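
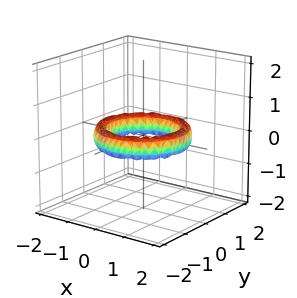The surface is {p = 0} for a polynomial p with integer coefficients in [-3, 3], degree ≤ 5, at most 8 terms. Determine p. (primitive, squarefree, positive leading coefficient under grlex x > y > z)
(a) The degree is 4 — no degree-3 surface has this shape.
(b) Symmetries: rotational symmetry about the z-axis ⇒ p depends on x, y only through x² + y².
(c) From the axis intercepts and sections: the x-axis gridline crossings are at x ∈ {-1, 1}; the surface avoids every integer z-axis point in the box; a circular section at z = 0 has radius exactly 1; the y-axis gridline crossings are at y ∈ {-1, 1}.
(d) Fitting integer coefficients to these (and the overall shape) gives p.

x^4 + 2*x^2*y^2 + y^4 - 3*x^2 - 3*y^2 + 2*z^2 + 2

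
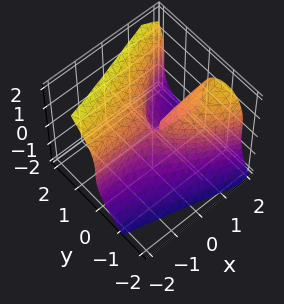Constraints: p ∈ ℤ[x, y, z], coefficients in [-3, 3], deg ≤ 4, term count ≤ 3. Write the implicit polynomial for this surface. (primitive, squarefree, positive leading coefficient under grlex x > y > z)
2*y^3 - z^3 - 3*x*y

1. Degree: no degree-2 surface has this shape, so deg p = 3.
2. Reading off the gridlines: every point of the x-axis in the box is on the surface; one z-axis crossing is at z = 0; it meets the y-axis at y = 0 (among the integer gridlines).
3. Matching integer coefficients to the picture gives p.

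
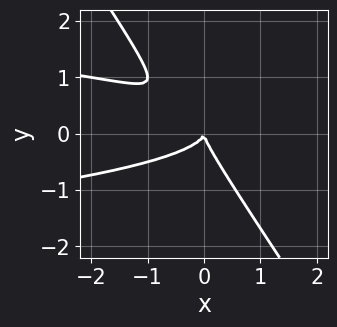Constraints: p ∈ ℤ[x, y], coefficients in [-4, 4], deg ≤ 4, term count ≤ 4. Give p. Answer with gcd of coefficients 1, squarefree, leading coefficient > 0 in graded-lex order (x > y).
1. deg p = 3.
2. Observable constraints: it crosses the x-axis at the gridline x = 0; it crosses the y-axis at the gridline y = 0.
3. The integer polynomial consistent with all of this is the stated p.

3*x*y^2 + 2*y^3 + x^2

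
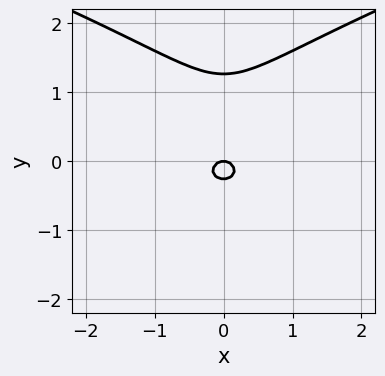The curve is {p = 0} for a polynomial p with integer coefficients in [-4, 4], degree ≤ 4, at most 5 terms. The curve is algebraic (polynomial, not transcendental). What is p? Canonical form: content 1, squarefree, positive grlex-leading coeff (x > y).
3*y^3 - 3*x^2 - 3*y^2 - y

1. Degree: no degree-2 curve has this shape, so deg p = 3.
2. Symmetries: it's symmetric under x → −x, forcing even powers of x.
3. From the visible intercepts: it crosses the y-axis at the gridline y = 0; it crosses the x-axis at the gridline x = 0.
4. Putting this together gives p.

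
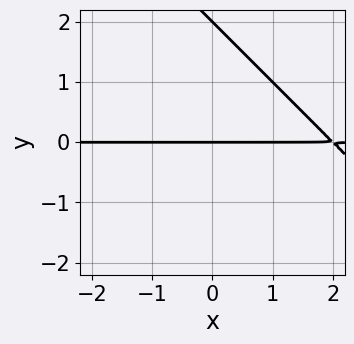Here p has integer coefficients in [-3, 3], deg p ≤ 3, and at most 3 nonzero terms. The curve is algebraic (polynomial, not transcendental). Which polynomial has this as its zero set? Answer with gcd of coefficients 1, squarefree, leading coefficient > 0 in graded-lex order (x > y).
x*y + y^2 - 2*y

First, deg p = 2. A generic line meets the curve in up to 2 points.
Then, against the integer gridlines: every point of the x-axis in the box is on the curve; among the integer gridlines, it crosses the y-axis at y ∈ {0, 2}.
Finally, assembling these constraints gives the stated polynomial.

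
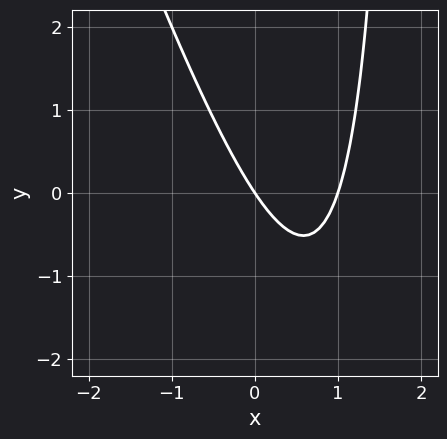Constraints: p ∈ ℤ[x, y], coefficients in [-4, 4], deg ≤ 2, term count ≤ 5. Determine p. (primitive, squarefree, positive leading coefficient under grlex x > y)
3*x^2 + x*y - 3*x - 2*y

The degree is 2 — a generic line meets the curve in up to 2 points.
Against the integer gridlines: the x-axis gridline crossings are at x ∈ {0, 1}; it crosses the y-axis at the gridline y = 0.
Solving for integer coefficients yields p as stated.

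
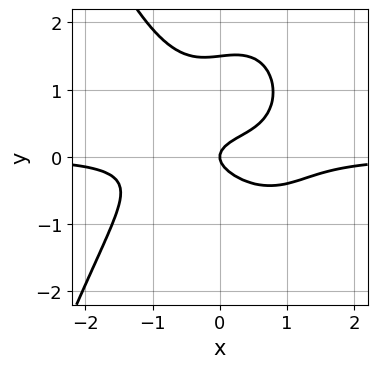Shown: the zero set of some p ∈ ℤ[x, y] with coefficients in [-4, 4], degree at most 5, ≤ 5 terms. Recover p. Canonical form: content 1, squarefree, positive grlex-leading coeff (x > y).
deg p = 4.
Reading off the gridlines: it meets the x-axis at x = 0 (among the integer gridlines); one y-axis crossing is at y = 0.
These observations pin down the coefficients.

2*x^3*y + 2*y^3 - x*y - 3*y^2 + x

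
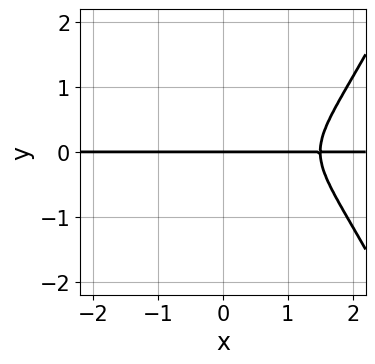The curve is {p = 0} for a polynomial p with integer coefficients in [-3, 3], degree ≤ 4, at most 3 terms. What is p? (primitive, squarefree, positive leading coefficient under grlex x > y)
1. Degree: the shape is more complex than any degree-3 curve, so deg p = 4.
2. Against the integer gridlines: the visible x-axis segment lies entirely on the curve; it crosses the y-axis at the gridline y = 0.
3. The integer polynomial consistent with all of this is the stated p.

2*x^3*y - 3*x^2*y - 3*y^3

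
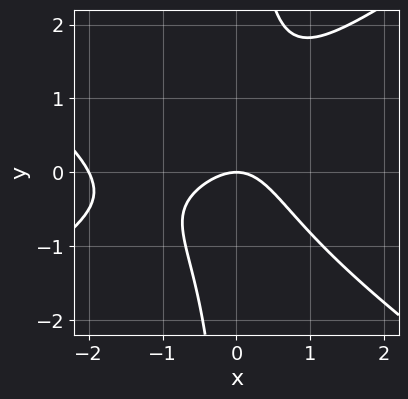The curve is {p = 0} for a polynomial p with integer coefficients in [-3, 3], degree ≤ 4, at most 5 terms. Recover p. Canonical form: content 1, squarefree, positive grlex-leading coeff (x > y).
x^3 - 2*x*y^2 + 2*x^2 + 2*y

1. deg p = 3.
2. Against the integer gridlines: the x-axis gridline crossings are at x ∈ {-2, 0}; it meets the y-axis at y = 0 (among the integer gridlines).
3. Fitting integer coefficients to these (and the overall shape) gives p.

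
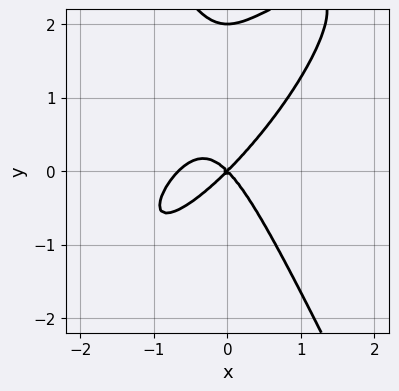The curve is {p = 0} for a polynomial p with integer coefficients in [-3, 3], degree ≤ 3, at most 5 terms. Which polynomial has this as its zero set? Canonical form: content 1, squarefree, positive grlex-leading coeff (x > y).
3*x^3 - 3*x^2*y + y^3 + 2*x^2 - 2*y^2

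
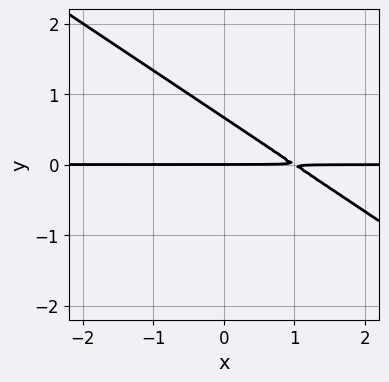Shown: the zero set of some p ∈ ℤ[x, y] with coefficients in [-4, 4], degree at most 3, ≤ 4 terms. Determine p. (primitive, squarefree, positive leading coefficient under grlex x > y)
2*x*y + 3*y^2 - 2*y

1. Degree: a generic line meets the curve in up to 2 points, so deg p = 2.
2. Against the integer gridlines: every point of the x-axis in the box is on the curve; it crosses the y-axis at the gridline y = 0.
3. The integer polynomial consistent with all of this is the stated p.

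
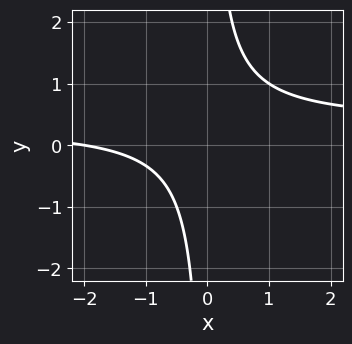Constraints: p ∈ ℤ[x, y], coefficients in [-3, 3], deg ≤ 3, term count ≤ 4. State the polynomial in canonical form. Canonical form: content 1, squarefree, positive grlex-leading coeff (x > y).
3*x*y - x - 2

1. The degree is 2 — no degree-1 curve has this shape.
2. From the visible intercepts: it crosses the x-axis at the gridline x = -2; no y-intercept at any integer in the box.
3. Together with the visible shape, these determine p as stated.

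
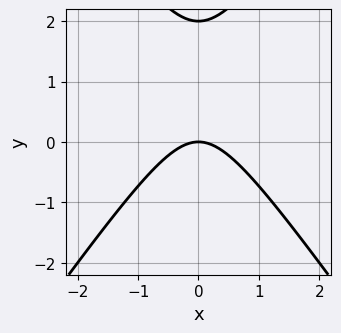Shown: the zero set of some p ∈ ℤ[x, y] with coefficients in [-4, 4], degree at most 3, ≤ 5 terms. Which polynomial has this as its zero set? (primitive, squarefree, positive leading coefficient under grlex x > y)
2*x^2 - y^2 + 2*y

First, degree: the shape is more complex than any degree-1 curve, so deg p = 2.
Then, symmetries: the x ↦ −x reflection is a symmetry, so x appears only in even powers.
Next, from the visible intercepts: the y-axis gridline crossings are at y ∈ {0, 2}; it meets the x-axis at x = 0 (among the integer gridlines).
Finally, assembling these constraints gives the stated polynomial.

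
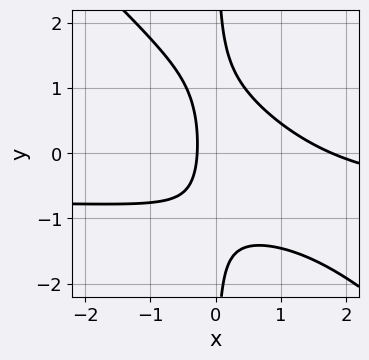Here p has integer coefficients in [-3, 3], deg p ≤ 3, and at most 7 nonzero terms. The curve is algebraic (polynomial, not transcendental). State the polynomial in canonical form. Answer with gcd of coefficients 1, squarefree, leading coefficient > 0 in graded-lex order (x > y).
3*x^2*y + 3*x*y^2 + 2*x^2 - 3*x - 1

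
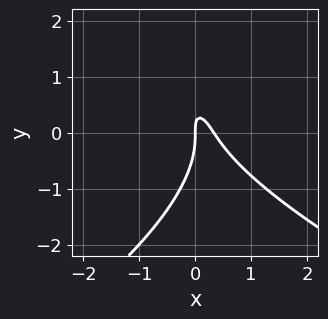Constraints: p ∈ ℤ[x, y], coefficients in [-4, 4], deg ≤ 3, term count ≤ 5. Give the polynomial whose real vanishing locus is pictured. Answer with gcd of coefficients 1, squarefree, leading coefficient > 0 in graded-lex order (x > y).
1. The degree is 3 — no degree-2 curve has this shape.
2. From the axis intercepts and sections: it meets the x-axis at x = 0 (among the integer gridlines); it meets the y-axis at y = 0 (among the integer gridlines).
3. Matching integer coefficients to the picture gives p.

y^3 + 3*x^2 + 2*x*y - x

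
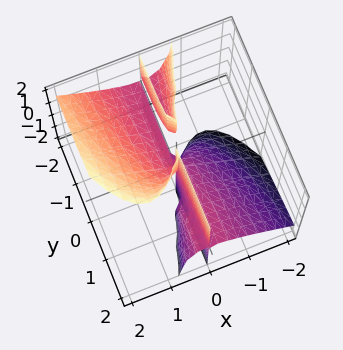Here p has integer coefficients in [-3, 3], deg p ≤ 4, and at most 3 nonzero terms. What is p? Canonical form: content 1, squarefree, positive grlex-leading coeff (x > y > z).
2*x^3 - 2*x^2*z + x*y*z

There are 2 components. They look like related sheets of one shape, so recover p as a whole.
The degree is 3 — the shape is more complex than any degree-2 surface.
Observable constraints: one x-axis crossing is at x = 0; every point of the y-axis in the box is on the surface.
Together with the visible shape, these determine p as stated.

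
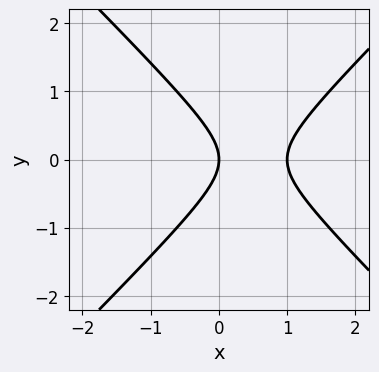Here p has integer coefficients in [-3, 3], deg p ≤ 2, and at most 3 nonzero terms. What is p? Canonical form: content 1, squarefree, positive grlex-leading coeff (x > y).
First, deg p = 2. A generic line meets the curve in up to 2 points.
Then, symmetries: mirror symmetry y ↦ −y ⇒ only even powers of y.
Next, from the axis intercepts and sections: the x-axis gridline crossings are at x ∈ {0, 1}; it meets the y-axis at y = 0 (among the integer gridlines).
Finally, matching integer coefficients to the picture gives p.

x^2 - y^2 - x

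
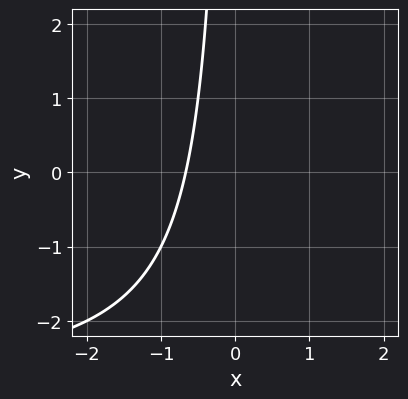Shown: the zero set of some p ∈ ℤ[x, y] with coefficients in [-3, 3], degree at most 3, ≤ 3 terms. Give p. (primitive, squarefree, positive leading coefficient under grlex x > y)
x*y + 3*x + 2

1. Degree: no degree-1 curve has this shape, so deg p = 2.
2. Against the integer gridlines: it misses every integer gridline on the y-axis.
3. Assembling these constraints gives the stated polynomial.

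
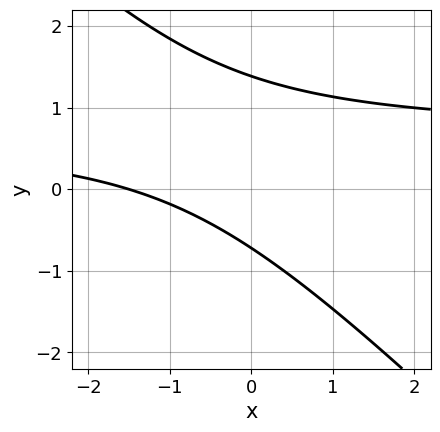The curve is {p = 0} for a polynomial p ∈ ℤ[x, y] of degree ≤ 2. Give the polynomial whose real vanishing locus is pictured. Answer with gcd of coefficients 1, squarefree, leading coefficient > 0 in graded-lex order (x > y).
First, the degree is 2 — a generic line meets the curve in up to 2 points.
Finally, matching integer coefficients to the picture gives p.

3*x*y + 3*y^2 - 2*x - 2*y - 3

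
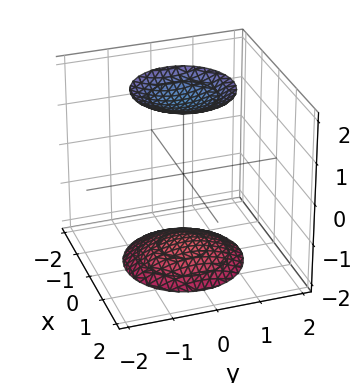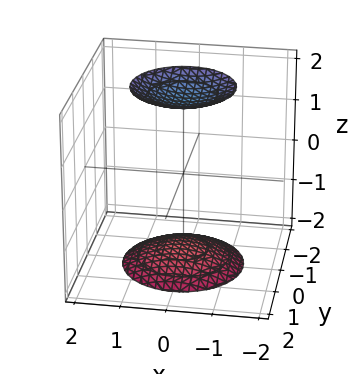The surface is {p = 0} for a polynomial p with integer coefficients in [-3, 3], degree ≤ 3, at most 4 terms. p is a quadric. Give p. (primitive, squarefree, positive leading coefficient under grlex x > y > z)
x^2 + y^2 - z^2 + 3

First, the picture has 2 separate pieces. Treating them together as one polynomial.
Next, deg p = 2. Two separate bowl-shaped sheets opening away from each other; a quadric.
Next, symmetries: it's symmetric under z → −z, forcing even powers of z; every cross-section ⟂ z is a circle, so x, y appear only via x² + y².
Next, reading off the gridlines: it misses every integer gridline on the y-axis; a circular section at z = 2 has radius exactly 1; no x-intercept at any integer in the box.
Finally, solving for integer coefficients yields p as stated.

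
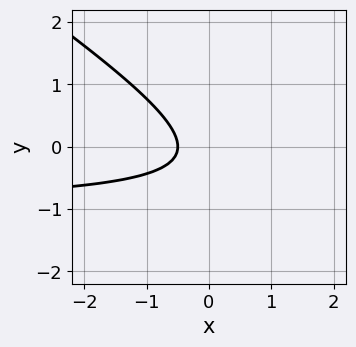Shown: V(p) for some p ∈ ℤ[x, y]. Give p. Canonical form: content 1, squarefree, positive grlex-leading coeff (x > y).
2*x*y + 3*y^2 + 2*x + y + 1

First, deg p = 2.
Then, observable constraints: no y-intercept at any integer in the box.
Finally, together with the visible shape, these determine p as stated.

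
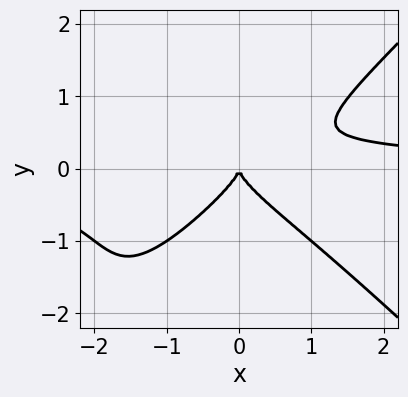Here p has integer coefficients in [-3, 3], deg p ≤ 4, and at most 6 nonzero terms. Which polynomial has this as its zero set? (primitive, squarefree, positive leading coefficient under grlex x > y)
The degree is 4 — no degree-3 curve has this shape.
Against the integer gridlines: one x-axis crossing is at x = 0; it crosses the y-axis at the gridline y = 0.
These observations pin down the coefficients.

x^3*y - x*y^3 + x^2*y - 2*y^3 - x^2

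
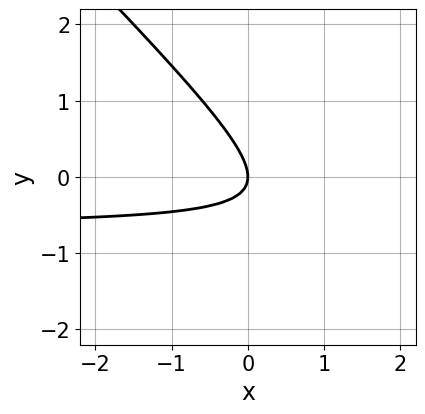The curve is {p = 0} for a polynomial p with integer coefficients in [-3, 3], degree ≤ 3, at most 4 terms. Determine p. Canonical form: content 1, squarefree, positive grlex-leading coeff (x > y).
First, degree: a generic line meets the curve in up to 2 points, so deg p = 2.
Next, from the visible intercepts: it crosses the x-axis at the gridline x = 0; it crosses the y-axis at the gridline y = 0.
Finally, assembling these constraints gives the stated polynomial.

3*x*y + 3*y^2 + 2*x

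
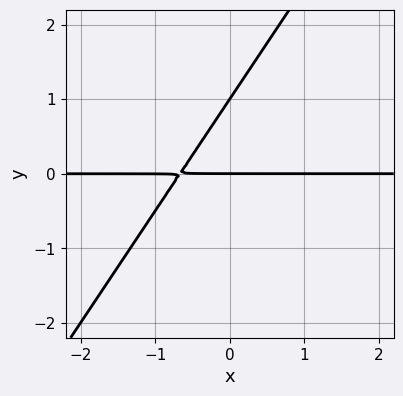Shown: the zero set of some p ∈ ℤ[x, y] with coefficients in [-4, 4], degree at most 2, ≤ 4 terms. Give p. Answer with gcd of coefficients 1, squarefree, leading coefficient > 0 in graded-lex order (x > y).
(a) Degree: a generic line meets the curve in up to 2 points, so deg p = 2.
(b) Checking where it meets the axes: the y-axis gridline crossings are at y ∈ {0, 1}; every point of the x-axis in the box is on the curve.
(c) These observations pin down the coefficients.

3*x*y - 2*y^2 + 2*y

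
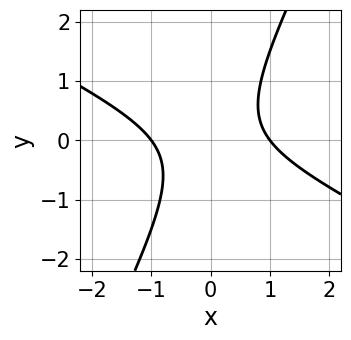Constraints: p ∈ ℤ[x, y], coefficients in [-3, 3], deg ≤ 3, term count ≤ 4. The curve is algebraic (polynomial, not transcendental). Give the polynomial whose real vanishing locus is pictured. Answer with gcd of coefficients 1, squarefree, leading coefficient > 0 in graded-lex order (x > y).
Degree: no degree-1 curve has this shape, so deg p = 2.
Against the integer gridlines: among the integer gridlines, it crosses the x-axis at x ∈ {-1, 1}; no y-intercept at any integer in the box.
The integer polynomial consistent with all of this is the stated p.

2*x^2 + 3*x*y - 2*y^2 - 2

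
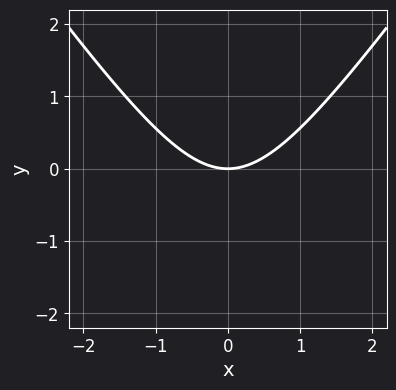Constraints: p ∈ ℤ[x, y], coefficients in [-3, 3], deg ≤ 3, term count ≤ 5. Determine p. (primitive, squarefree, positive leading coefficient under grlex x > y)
(a) Degree: a generic line meets the curve in up to 2 points, so deg p = 2.
(b) Symmetries: the x ↦ −x reflection is a symmetry, so x appears only in even powers.
(c) Checking where it meets the axes: one x-axis crossing is at x = 0; it meets the y-axis at y = 0 (among the integer gridlines).
(d) Matching integer coefficients to the picture gives p.

2*x^2 - y^2 - 3*y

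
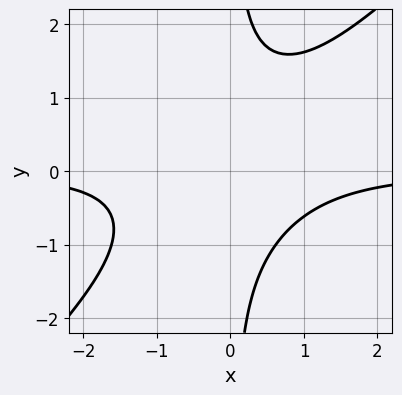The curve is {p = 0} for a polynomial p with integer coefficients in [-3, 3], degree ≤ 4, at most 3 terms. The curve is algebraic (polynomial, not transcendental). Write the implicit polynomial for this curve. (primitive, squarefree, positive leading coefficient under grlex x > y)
deg p = 3. The shape is more complex than any degree-2 curve.
Checking where it meets the axes: no y-intercept at any integer in the box; it misses every integer gridline on the x-axis.
The integer polynomial consistent with all of this is the stated p.

x^2*y - x*y^2 + 1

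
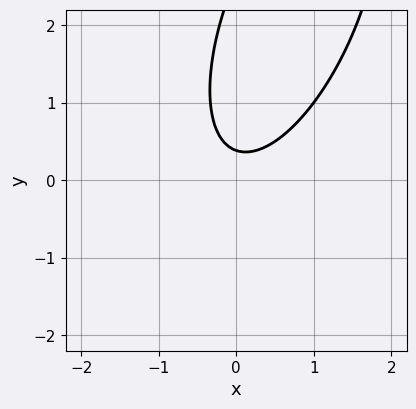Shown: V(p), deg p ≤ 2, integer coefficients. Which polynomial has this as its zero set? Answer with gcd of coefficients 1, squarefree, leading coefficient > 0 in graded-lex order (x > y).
3*x^2 - 2*x*y + y^2 - 3*y + 1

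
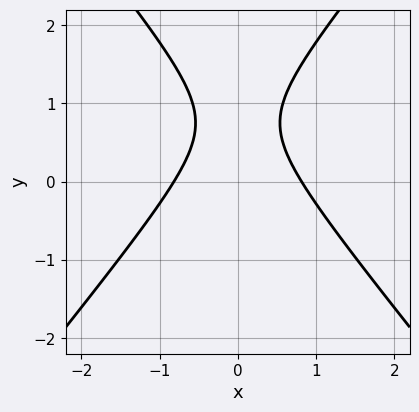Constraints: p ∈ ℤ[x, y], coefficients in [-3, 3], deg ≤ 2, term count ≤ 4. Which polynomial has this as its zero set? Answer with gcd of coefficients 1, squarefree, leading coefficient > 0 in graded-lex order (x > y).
The degree is 2 — the shape is more complex than any degree-1 curve.
Symmetries: mirror symmetry x ↦ −x ⇒ only even powers of x.
From the axis intercepts and sections: the curve avoids every integer y-axis point in the box.
These observations pin down the coefficients.

3*x^2 - 2*y^2 + 3*y - 2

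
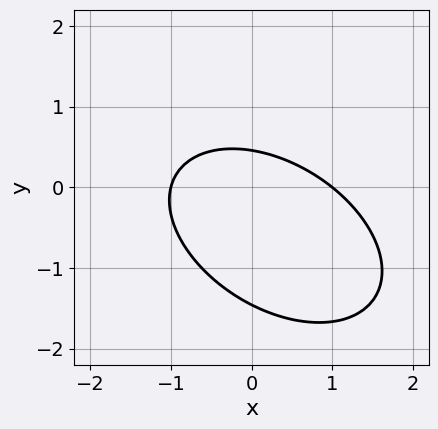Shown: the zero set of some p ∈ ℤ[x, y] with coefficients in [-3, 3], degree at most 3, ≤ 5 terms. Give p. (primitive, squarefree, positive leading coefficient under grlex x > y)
2*x^2 + 2*x*y + 3*y^2 + 3*y - 2

First, the degree is 2 — a generic line meets the curve in up to 2 points.
Next, from the axis intercepts and sections: among the integer gridlines, it crosses the x-axis at x ∈ {-1, 1}.
Finally, assembling these constraints gives the stated polynomial.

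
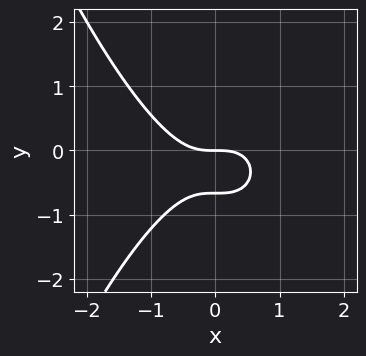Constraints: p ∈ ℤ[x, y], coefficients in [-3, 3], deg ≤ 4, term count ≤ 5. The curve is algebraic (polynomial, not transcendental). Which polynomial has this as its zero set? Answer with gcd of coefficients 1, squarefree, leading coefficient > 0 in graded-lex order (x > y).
2*x^3 + 3*y^2 + 2*y

First, degree: the shape is more complex than any degree-2 curve, so deg p = 3.
Then, reading off the gridlines: it crosses the x-axis at the gridline x = 0; it crosses the y-axis at the gridline y = 0.
Finally, fitting integer coefficients to these (and the overall shape) gives p.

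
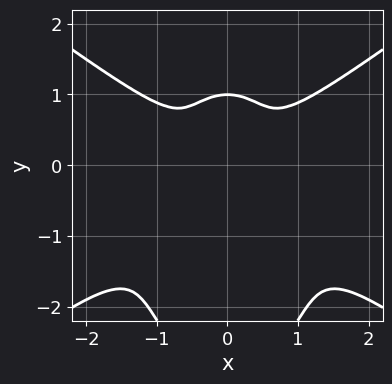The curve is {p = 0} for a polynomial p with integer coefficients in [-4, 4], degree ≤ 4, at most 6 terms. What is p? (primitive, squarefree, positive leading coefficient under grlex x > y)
2*x^4 - 3*x^2*y^2 - y^4 - 2*y^3 + 3*y^2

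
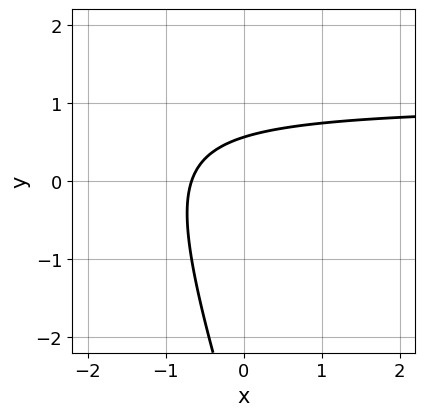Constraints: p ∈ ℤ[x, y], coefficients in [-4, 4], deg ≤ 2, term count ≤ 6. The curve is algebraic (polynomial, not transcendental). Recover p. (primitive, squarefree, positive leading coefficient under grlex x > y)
3*x*y + y^2 - 3*x + 3*y - 2

First, the degree is 2 — a generic line meets the curve in up to 2 points.
Finally, putting this together gives p.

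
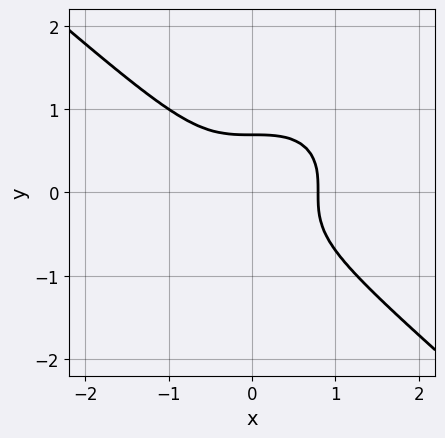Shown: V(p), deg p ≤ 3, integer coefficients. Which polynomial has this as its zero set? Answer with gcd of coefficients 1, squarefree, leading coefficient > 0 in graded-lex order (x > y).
First, degree: the shape is more complex than any degree-2 curve, so deg p = 3.
Finally, the integer polynomial consistent with all of this is the stated p.

2*x^3 + 3*y^3 - 1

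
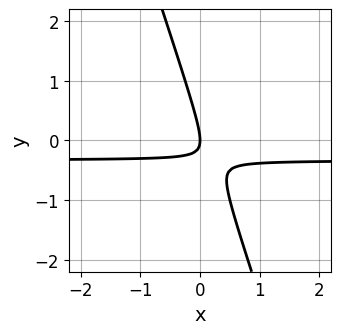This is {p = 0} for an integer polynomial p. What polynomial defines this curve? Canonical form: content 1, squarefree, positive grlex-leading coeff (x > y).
3*x*y + y^2 + x

(a) The degree is 2 — a generic line meets the curve in up to 2 points.
(b) From the visible intercepts: it crosses the x-axis at the gridline x = 0; it crosses the y-axis at the gridline y = 0.
(c) Assembling these constraints gives the stated polynomial.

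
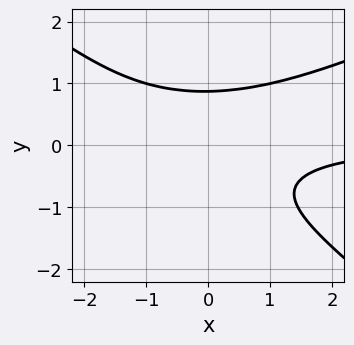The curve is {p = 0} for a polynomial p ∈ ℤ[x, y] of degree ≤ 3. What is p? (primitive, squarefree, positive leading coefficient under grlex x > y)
x^2*y - x*y^2 - 3*y^3 + x*y + 2

deg p = 3.
Reading off the gridlines: it misses every integer gridline on the x-axis.
Fitting integer coefficients to these (and the overall shape) gives p.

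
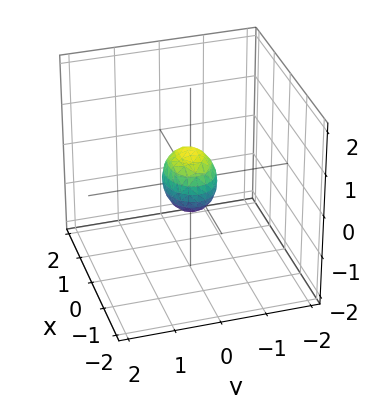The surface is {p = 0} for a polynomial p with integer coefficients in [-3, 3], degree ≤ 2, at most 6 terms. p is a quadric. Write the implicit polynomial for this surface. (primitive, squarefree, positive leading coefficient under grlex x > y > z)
(a) Degree: a closed, bounded, convex surface; a quadric, so deg p = 2.
(b) Symmetries: it's symmetric under z → −z, forcing even powers of z; it's symmetric under y → −y, forcing even powers of y; the x ↦ −x reflection is a symmetry, so x appears only in even powers.
(c) Together with the visible shape, these determine p as stated.

2*x^2 + 3*y^2 + 2*z^2 - 1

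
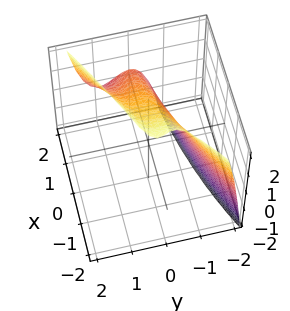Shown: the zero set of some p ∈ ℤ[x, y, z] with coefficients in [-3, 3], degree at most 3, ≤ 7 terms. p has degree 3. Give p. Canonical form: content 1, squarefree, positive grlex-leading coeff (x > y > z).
2*x*y^2 - 3*y^3 + x + 2*z - 3

(a) Degree: no degree-2 surface has this shape, so deg p = 3.
(b) Checking where it meets the axes: one y-axis crossing is at y = -1; the surface avoids every integer x-axis point in the box.
(c) These observations pin down the coefficients.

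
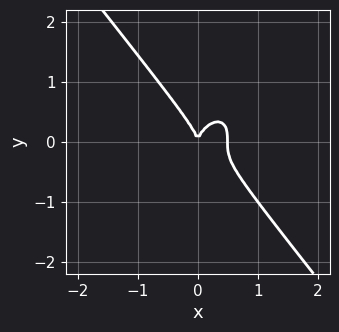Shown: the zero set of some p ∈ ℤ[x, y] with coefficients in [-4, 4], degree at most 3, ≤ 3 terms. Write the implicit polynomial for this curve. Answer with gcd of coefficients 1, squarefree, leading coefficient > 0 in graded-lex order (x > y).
(a) deg p = 3.
(b) Reading off the gridlines: it meets the x-axis at x = 0 (among the integer gridlines); one y-axis crossing is at y = 0.
(c) These observations pin down the coefficients.

2*x^3 + y^3 - x^2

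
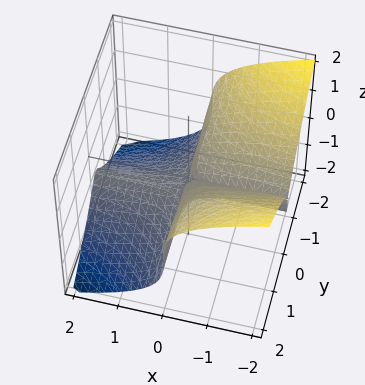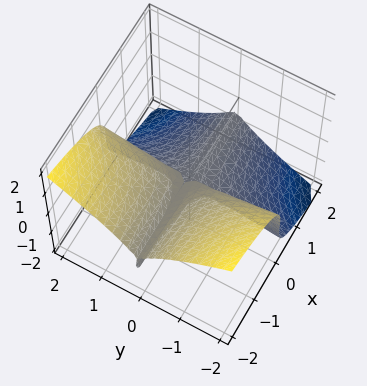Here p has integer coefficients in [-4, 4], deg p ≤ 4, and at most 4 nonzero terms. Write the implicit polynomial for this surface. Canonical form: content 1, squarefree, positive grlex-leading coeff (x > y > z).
1. deg p = 3.
2. Observable constraints: the visible y-axis segment lies entirely on the surface; every point of the x-axis in the box is on the surface.
3. Putting this together gives p.

2*x*y^2 + 2*z^3 + z^2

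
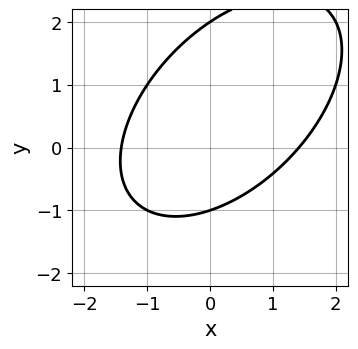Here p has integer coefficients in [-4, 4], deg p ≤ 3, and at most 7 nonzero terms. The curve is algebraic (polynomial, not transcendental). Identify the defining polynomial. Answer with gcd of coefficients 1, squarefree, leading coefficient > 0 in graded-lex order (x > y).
1. The degree is 2 — no degree-1 curve has this shape.
2. Observable constraints: among the integer gridlines, it crosses the y-axis at y ∈ {-1, 2}.
3. Assembling these constraints gives the stated polynomial.

x^2 - x*y + y^2 - y - 2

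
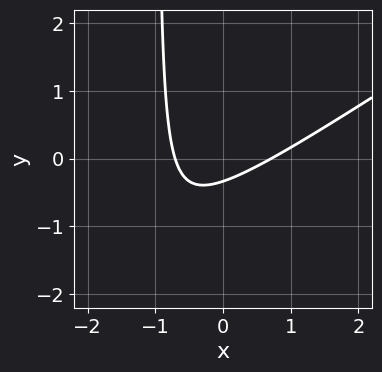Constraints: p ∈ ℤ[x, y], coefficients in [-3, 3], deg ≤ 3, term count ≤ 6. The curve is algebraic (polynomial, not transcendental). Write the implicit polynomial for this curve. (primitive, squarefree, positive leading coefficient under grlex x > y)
2*x^2 - 3*x*y - 3*y - 1

1. The degree is 2 — a generic line meets the curve in up to 2 points.
2. Putting this together gives p.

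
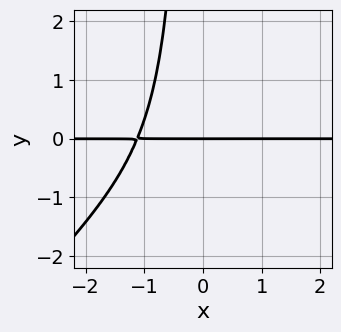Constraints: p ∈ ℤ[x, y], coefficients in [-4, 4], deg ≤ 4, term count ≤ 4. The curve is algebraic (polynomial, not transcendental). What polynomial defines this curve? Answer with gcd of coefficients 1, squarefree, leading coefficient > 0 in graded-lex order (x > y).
1. The degree is 4 — no degree-3 curve has this shape.
2. Checking where it meets the axes: it meets the y-axis at y = 0 (among the integer gridlines); every point of the x-axis in the box is on the curve.
3. The integer polynomial consistent with all of this is the stated p.

3*x^3*y - 3*x^2*y^2 + x^2*y + 3*y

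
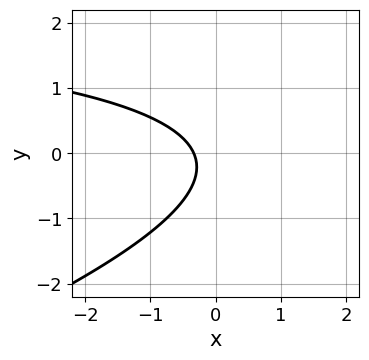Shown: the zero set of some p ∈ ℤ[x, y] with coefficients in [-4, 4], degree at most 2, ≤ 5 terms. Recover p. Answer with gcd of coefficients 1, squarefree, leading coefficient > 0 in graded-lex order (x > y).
x*y - 3*y^2 - 3*x - y - 1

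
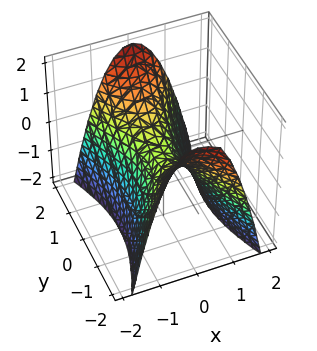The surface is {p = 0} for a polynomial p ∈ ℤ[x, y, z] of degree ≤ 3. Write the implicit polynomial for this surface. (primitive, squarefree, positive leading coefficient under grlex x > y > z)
First, the degree is 2 — a saddle surface; a quadric.
Then, symmetries: it's symmetric under x → −x, forcing even powers of x; it's symmetric under y → −y, forcing even powers of y.
Then, against the integer gridlines: one z-axis crossing is at z = 0; one x-axis crossing is at x = 0; it meets the y-axis at y = 0 (among the integer gridlines).
Finally, these observations pin down the coefficients.

3*x^2 - y^2 + 2*z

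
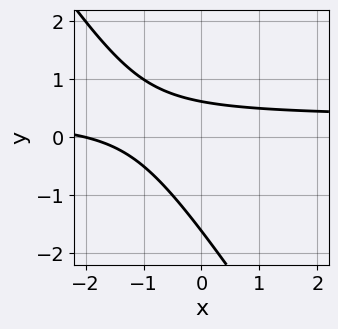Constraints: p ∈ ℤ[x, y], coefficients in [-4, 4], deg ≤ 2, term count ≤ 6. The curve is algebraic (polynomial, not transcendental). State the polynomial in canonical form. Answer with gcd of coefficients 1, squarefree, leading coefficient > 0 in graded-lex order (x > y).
3*x*y + 2*y^2 - x + 2*y - 2

1. deg p = 2. A generic line meets the curve in up to 2 points.
2. Reading off the gridlines: it meets the x-axis at x = -2 (among the integer gridlines).
3. Fitting integer coefficients to these (and the overall shape) gives p.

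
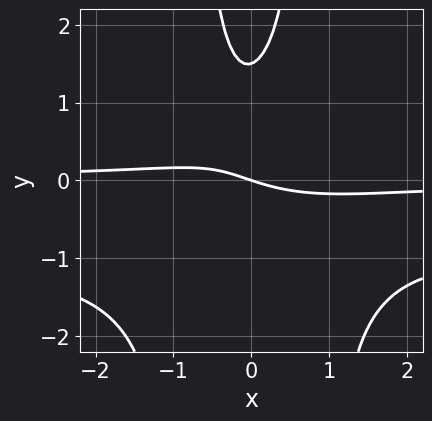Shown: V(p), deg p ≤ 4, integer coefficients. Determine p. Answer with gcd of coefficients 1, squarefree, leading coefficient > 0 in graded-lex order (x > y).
3*x^2*y^2 + 3*x^2*y - 2*y^2 + x + 3*y

Degree: the shape is more complex than any degree-3 curve, so deg p = 4.
From the axis intercepts and sections: one y-axis crossing is at y = 0; one x-axis crossing is at x = 0.
Fitting integer coefficients to these (and the overall shape) gives p.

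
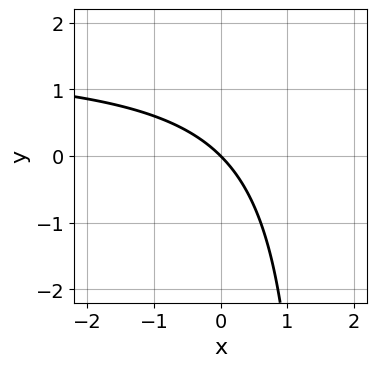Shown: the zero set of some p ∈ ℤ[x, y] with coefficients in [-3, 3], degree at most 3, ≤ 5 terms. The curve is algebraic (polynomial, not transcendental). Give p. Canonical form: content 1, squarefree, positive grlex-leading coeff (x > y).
1. The degree is 2 — no degree-1 curve has this shape.
2. Reading off the gridlines: it crosses the y-axis at the gridline y = 0; it crosses the x-axis at the gridline x = 0.
3. Matching integer coefficients to the picture gives p.

2*x*y - 3*x - 3*y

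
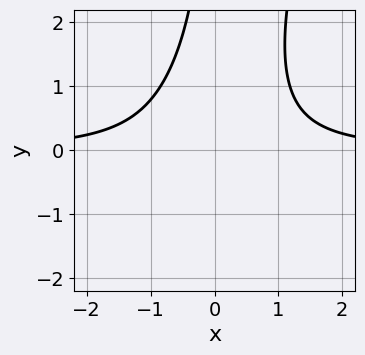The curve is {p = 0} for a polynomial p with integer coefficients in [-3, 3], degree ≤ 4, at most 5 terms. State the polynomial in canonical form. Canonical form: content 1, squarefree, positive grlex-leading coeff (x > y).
First, degree: the shape is more complex than any degree-2 curve, so deg p = 3.
Next, against the integer gridlines: no x-intercept at any integer in the box; the curve avoids every integer y-axis point in the box.
Finally, together with the visible shape, these determine p as stated.

3*x^2*y - x*y^2 - 3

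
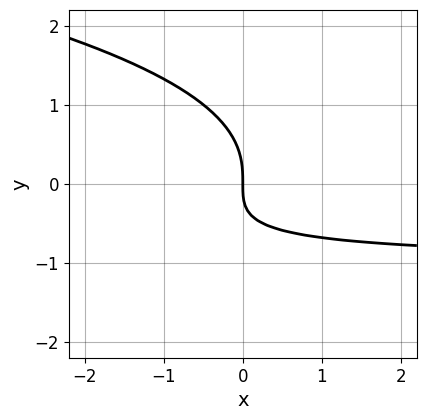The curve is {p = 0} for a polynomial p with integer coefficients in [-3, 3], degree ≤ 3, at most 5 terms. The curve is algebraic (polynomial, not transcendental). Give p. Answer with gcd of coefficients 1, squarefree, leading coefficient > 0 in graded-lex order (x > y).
First, degree: no degree-2 curve has this shape, so deg p = 3.
Then, observable constraints: it meets the x-axis at x = 0 (among the integer gridlines); it meets the y-axis at y = 0 (among the integer gridlines).
Finally, assembling these constraints gives the stated polynomial.

y^3 + x*y + x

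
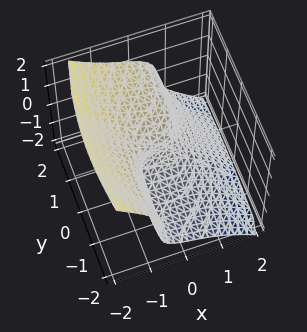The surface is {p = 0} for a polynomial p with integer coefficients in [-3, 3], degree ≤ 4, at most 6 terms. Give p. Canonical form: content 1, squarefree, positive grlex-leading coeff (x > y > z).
3*x^3 + x*y^2 + 3*z^3 + x*z - 2*y

1. Degree: no degree-2 surface has this shape, so deg p = 3.
2. Reading off the gridlines: it meets the y-axis at y = 0 (among the integer gridlines); it crosses the x-axis at the gridline x = 0; one z-axis crossing is at z = 0.
3. Assembling these constraints gives the stated polynomial.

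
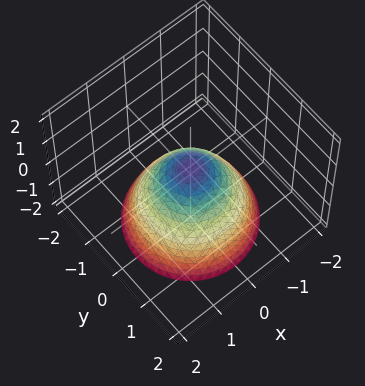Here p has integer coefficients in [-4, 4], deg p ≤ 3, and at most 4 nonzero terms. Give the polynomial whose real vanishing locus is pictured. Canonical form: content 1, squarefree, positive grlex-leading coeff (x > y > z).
3*x^2 + 3*y^2 + 3*z - 1

First, degree: the shape is more complex than any degree-1 surface, so deg p = 2.
Next, symmetries: the surface is invariant under rotation about z: p = q(x² + y², z).
Next, checking where it meets the axes: a circular section at z = 0 has radius between 0 and 1.
Finally, together with the visible shape, these determine p as stated.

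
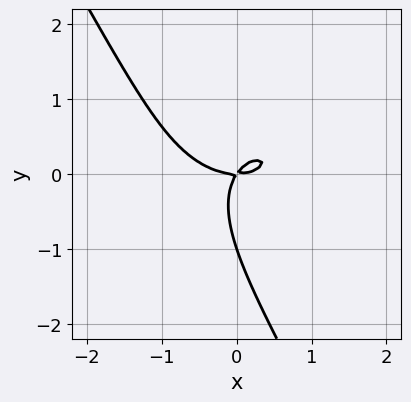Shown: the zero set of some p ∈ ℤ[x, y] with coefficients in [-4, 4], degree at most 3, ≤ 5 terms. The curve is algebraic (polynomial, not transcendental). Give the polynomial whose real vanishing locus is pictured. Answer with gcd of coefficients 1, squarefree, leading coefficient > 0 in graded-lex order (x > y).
1. Degree: no degree-2 curve has this shape, so deg p = 3.
2. From the visible intercepts: the y-axis gridline crossings are at y ∈ {-1, 0}; it crosses the x-axis at the gridline x = 0.
3. The integer polynomial consistent with all of this is the stated p.

2*x^3 + 3*x*y^2 + 2*y^3 - 3*x*y + 2*y^2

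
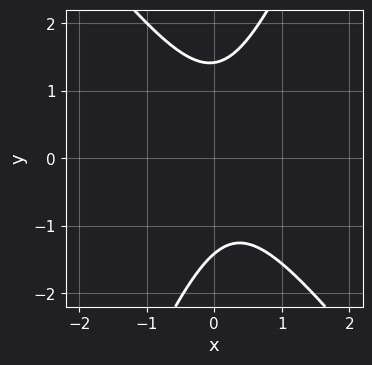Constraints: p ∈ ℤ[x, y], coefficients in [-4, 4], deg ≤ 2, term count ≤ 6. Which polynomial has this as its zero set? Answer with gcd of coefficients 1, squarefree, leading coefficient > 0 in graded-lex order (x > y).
3*x^2 + x*y - y^2 - x + 2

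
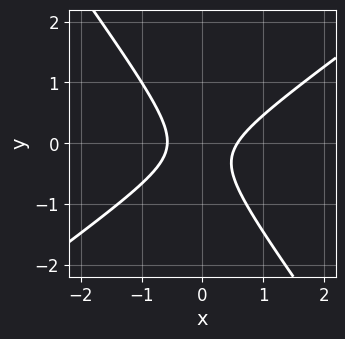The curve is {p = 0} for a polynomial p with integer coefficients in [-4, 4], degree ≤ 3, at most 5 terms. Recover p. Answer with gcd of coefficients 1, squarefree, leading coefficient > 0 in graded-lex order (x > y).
3*x^2 - 2*x*y - 3*y^2 - y - 1

First, deg p = 2. The shape is more complex than any degree-1 curve.
Next, observable constraints: the curve avoids every integer y-axis point in the box.
Finally, matching integer coefficients to the picture gives p.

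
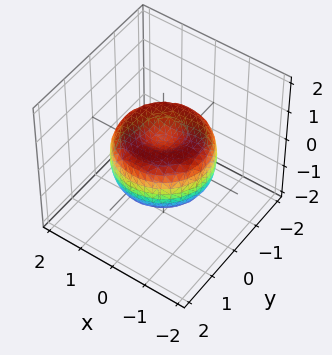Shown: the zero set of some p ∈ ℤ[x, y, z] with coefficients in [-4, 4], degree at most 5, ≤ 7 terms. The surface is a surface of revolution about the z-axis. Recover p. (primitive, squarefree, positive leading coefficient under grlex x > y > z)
2*x^4 + 4*x^2*y^2 + 2*y^4 - 3*x^2 - 3*y^2 + 3*z^2 - 1

First, the degree is 4 — no degree-3 surface has this shape.
Next, by symmetry, the z-axis is an axis of rotation, so x and y enter only as x² + y².
Then, against the integer gridlines: a circular section at z = 0 has radius between 1 and 2.
Finally, solving for integer coefficients yields p as stated.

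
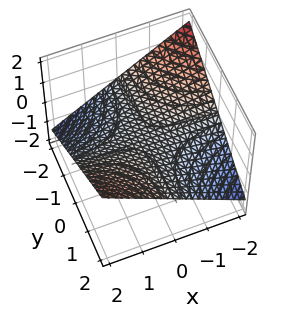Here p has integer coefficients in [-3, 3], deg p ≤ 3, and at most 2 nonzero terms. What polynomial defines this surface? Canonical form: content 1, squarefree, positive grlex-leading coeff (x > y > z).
x*y - 3*z

(a) The degree is 2 — a saddle surface; a quadric.
(b) Checking where it meets the axes: it meets the z-axis at z = 0 (among the integer gridlines); every point of the y-axis in the box is on the surface.
(c) These observations pin down the coefficients.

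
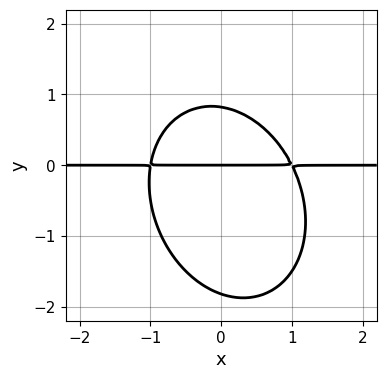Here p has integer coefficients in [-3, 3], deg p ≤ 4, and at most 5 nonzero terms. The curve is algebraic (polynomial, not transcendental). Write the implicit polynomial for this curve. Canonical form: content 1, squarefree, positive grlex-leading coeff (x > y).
3*x^2*y + x*y^2 + 2*y^3 + 2*y^2 - 3*y

First, the degree is 3 — a generic line meets the curve in up to 3 points.
Then, from the visible intercepts: it crosses the y-axis at the gridline y = 0; every point of the x-axis in the box is on the curve.
Finally, these observations pin down the coefficients.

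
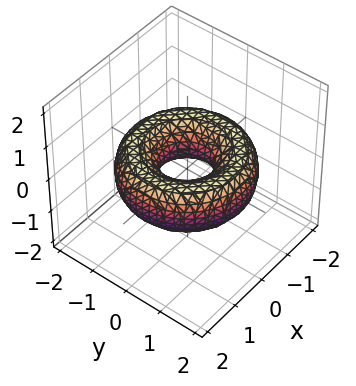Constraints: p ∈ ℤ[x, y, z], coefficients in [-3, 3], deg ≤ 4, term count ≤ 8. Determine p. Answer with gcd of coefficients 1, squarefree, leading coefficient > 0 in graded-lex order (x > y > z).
x^4 + 2*x^2*y^2 + y^4 - 3*x^2 - 3*y^2 + 3*z^2 + 1

1. deg p = 4.
2. Symmetries: the z-axis is an axis of rotation, so x and y enter only as x² + y².
3. Checking where it meets the axes: no z-intercept at any integer in the box; a circular section at z = 0 has radius between 0 and 1.
4. These observations pin down the coefficients.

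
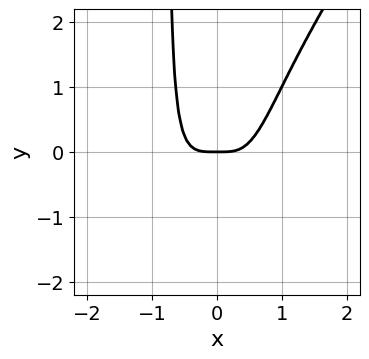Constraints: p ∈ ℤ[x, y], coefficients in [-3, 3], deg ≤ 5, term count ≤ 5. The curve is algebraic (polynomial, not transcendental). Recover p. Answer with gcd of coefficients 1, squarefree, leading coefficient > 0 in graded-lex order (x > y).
3*x^4 - 2*x^3*y - y

1. Degree: a generic line meets the curve in up to 4 points, so deg p = 4.
2. Against the integer gridlines: it crosses the y-axis at the gridline y = 0; it crosses the x-axis at the gridline x = 0.
3. Solving for integer coefficients yields p as stated.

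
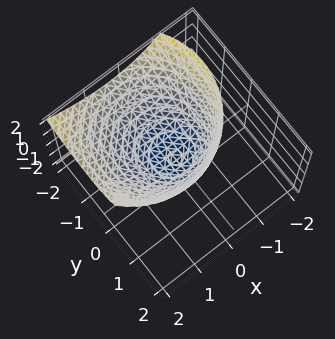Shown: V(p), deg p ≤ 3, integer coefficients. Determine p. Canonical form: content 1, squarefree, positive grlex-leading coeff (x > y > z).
2*x^2 - x*z + 2*y^2 + 2*y*z - 3*z

1. Degree: the shape is more complex than any degree-1 surface, so deg p = 2.
2. From the visible intercepts: it meets the y-axis at y = 0 (among the integer gridlines); one x-axis crossing is at x = 0.
3. Assembling these constraints gives the stated polynomial.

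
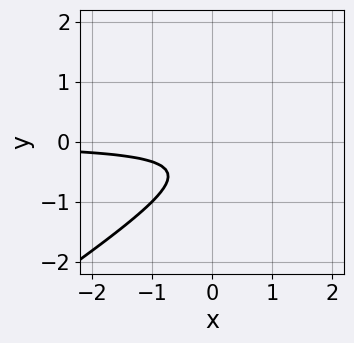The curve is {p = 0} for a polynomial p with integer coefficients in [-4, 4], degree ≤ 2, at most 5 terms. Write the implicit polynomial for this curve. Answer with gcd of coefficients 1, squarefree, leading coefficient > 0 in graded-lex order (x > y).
The degree is 2 — the shape is more complex than any degree-1 curve.
From the visible intercepts: it misses every integer gridline on the x-axis; no y-intercept at any integer in the box.
Fitting integer coefficients to these (and the overall shape) gives p.

2*x*y - 3*y^2 - 2*y - 1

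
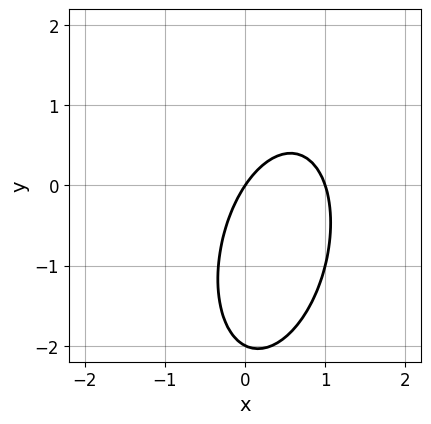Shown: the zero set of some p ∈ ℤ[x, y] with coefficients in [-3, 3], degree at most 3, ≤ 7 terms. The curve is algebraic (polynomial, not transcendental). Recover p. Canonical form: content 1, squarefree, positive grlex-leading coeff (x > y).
3*x^2 - x*y + y^2 - 3*x + 2*y

1. deg p = 2. The shape is more complex than any degree-1 curve.
2. From the axis intercepts and sections: the y-axis gridline crossings are at y ∈ {-2, 0}; the x-axis gridline crossings are at x ∈ {0, 1}.
3. Assembling these constraints gives the stated polynomial.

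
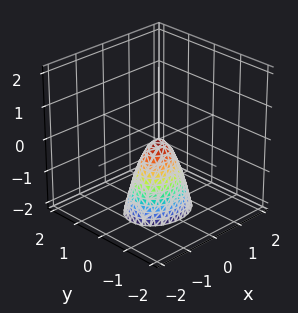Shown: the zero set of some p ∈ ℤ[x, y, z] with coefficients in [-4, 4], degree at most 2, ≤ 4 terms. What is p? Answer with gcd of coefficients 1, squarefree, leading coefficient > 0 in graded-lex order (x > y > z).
2*x^2 + 3*y^2 + z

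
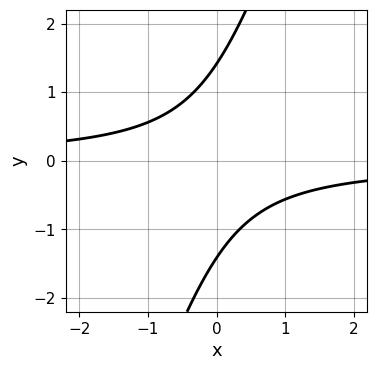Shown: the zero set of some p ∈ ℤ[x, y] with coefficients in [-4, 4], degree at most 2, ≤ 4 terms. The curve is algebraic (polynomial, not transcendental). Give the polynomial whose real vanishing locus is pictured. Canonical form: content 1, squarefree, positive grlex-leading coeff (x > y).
3*x*y - y^2 + 2

First, deg p = 2. No degree-1 curve has this shape.
Next, observable constraints: the curve avoids every integer x-axis point in the box.
Finally, fitting integer coefficients to these (and the overall shape) gives p.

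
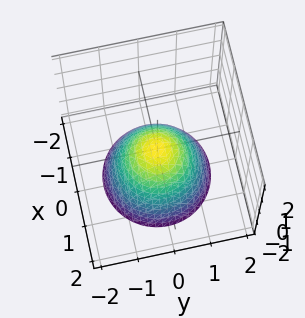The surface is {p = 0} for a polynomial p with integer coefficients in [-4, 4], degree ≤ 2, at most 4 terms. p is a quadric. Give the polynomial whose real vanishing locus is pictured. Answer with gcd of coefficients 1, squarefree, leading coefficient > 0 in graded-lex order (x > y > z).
deg p = 2. A paraboloid; a quadric.
By symmetry, the surface is invariant under rotation about z: p = q(x² + y², z).
Checking where it meets the axes: it meets the z-axis at z = 0 (among the integer gridlines); a circular section at z = -1 has radius exactly 1; it meets the y-axis at y = 0 (among the integer gridlines).
Solving for integer coefficients yields p as stated.

x^2 + y^2 + z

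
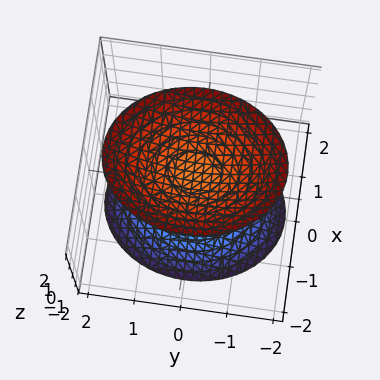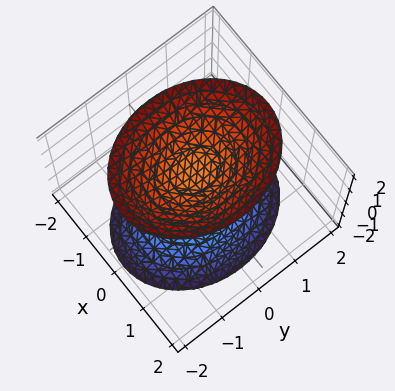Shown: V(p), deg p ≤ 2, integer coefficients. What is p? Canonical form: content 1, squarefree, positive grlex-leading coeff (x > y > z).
I count 2 distinct pieces.
deg p = 2.
Symmetries: mirror symmetry y ↦ −y ⇒ only even powers of y; the x ↦ −x reflection is a symmetry, so x appears only in even powers; it's symmetric under z → −z, forcing even powers of z.
Reading off the gridlines: the surface avoids every integer x-axis point in the box; among the integer gridlines, it crosses the z-axis at z ∈ {-1, 1}; the surface avoids every integer y-axis point in the box.
Assembling these constraints gives the stated polynomial.

3*x^2 + 2*y^2 - 2*z^2 + 2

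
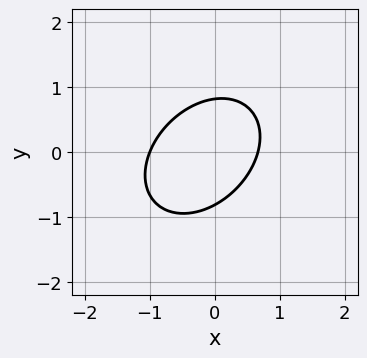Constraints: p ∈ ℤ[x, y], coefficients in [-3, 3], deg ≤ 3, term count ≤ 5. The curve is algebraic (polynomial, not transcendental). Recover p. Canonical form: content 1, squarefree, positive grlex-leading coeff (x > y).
3*x^2 - 2*x*y + 3*y^2 + x - 2

The degree is 2 — no degree-1 curve has this shape.
Checking where it meets the axes: it crosses the x-axis at the gridline x = -1.
Putting this together gives p.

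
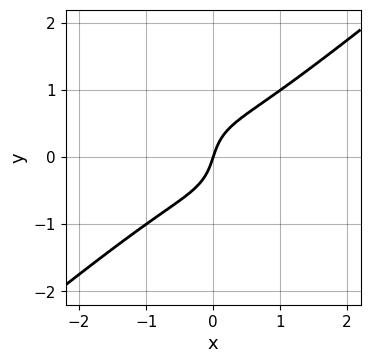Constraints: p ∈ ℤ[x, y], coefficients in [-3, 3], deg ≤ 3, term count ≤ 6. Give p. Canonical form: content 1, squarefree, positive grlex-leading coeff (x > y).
The degree is 3 — the shape is more complex than any degree-2 curve.
Checking where it meets the axes: it meets the x-axis at x = 0 (among the integer gridlines); it meets the y-axis at y = 0 (among the integer gridlines).
Matching integer coefficients to the picture gives p.

3*x^3 - 2*x*y^2 - 3*y^3 + 3*x - y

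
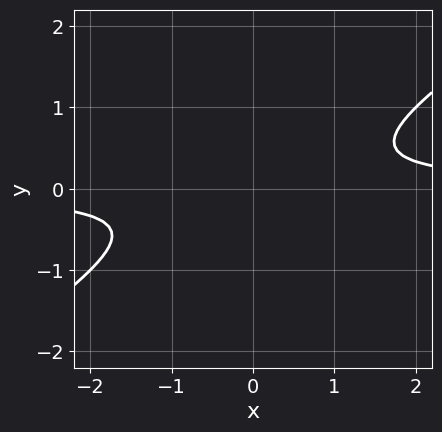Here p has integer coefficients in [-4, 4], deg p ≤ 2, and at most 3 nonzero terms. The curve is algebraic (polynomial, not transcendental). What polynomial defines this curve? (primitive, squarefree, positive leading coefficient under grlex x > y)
deg p = 2. The shape is more complex than any degree-1 curve.
Checking where it meets the axes: it misses every integer gridline on the y-axis; it misses every integer gridline on the x-axis.
The integer polynomial consistent with all of this is the stated p.

2*x*y - 3*y^2 - 1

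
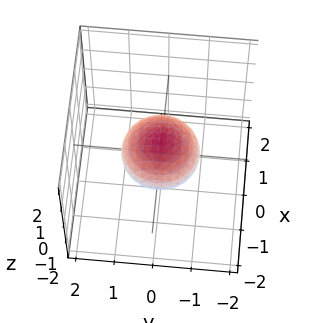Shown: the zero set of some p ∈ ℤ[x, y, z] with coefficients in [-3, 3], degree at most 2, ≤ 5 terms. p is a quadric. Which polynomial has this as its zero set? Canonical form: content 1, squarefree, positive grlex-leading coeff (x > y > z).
The degree is 2 — bounded and convex; a quadric.
Symmetries: mirror symmetry z ↦ −z ⇒ only even powers of z; every cross-section ⟂ z is a circle, so x, y appear only via x² + y².
From the visible intercepts: among the integer gridlines, it crosses the y-axis at y ∈ {-1, 1}; a circular section at z = 0 has radius exactly 1.
Putting this together gives p.

x^2 + y^2 + 2*z^2 - 1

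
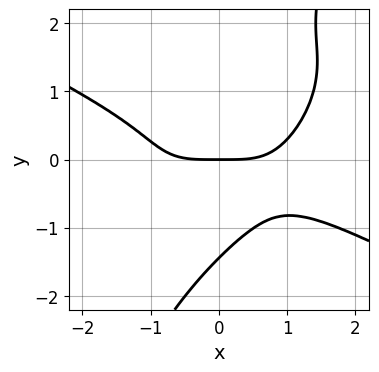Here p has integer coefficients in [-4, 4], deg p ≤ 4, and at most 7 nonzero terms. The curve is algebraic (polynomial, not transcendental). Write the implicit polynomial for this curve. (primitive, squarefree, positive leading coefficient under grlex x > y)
x^4 - 2*x^2*y^2 + 3*x*y^3 - y^4 - 3*y

First, degree: no degree-3 curve has this shape, so deg p = 4.
Next, observable constraints: one x-axis crossing is at x = 0; it crosses the y-axis at the gridline y = 0.
Finally, putting this together gives p.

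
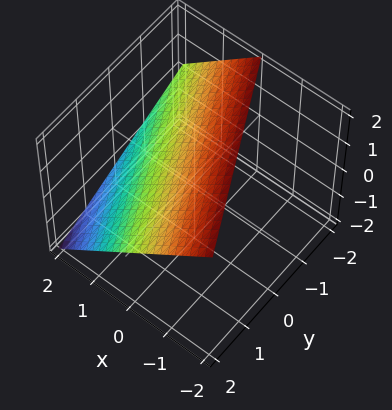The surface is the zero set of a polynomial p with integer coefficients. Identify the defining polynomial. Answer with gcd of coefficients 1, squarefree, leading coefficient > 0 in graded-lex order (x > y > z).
deg p = 1. Every cross-section is a straight line — this is a plane.
Reading off the gridlines: one z-axis crossing is at z = 1; it meets the y-axis at y = 2 (among the integer gridlines).
The integer polynomial consistent with all of this is the stated p. Check: (1, 0, 0) on the x-axis lies on the surface, and p(1, 0, 0) = 0. ✓

2*x + y + 2*z - 2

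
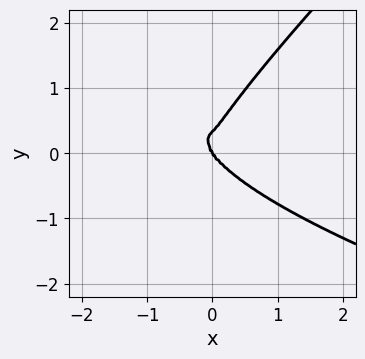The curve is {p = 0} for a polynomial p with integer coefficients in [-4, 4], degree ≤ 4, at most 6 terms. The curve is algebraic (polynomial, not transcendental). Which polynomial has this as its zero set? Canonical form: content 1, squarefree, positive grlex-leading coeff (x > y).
First, the degree is 4 — no degree-3 curve has this shape.
Next, observable constraints: one y-axis crossing is at y = 0; it crosses the x-axis at the gridline x = 0.
Finally, fitting integer coefficients to these (and the overall shape) gives p.

3*x*y^3 - 3*y^4 + 3*x^3 + y^3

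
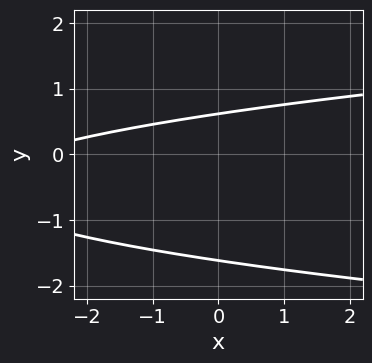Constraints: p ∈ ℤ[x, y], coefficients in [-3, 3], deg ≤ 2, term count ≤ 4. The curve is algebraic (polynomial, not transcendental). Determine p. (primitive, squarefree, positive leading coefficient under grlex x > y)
First, degree: no degree-1 curve has this shape, so deg p = 2.
Then, checking where it meets the axes: it misses every integer gridline on the x-axis.
Finally, fitting integer coefficients to these (and the overall shape) gives p.

3*y^2 - x + 3*y - 3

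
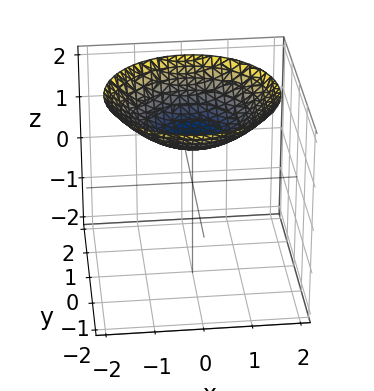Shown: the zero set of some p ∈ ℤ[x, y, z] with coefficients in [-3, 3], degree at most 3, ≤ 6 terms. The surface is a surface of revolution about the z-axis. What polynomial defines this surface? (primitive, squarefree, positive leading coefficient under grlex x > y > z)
(a) deg p = 2. No degree-1 surface has this shape.
(b) Symmetries: the z-axis is an axis of rotation, so x and y enter only as x² + y².
(c) Observable constraints: the surface avoids every integer x-axis point in the box; a circular section at z = 2 has radius between 1 and 2; it misses every integer gridline on the y-axis; it crosses the z-axis at the gridline z = 1.
(d) These observations pin down the coefficients.

x^2 + y^2 - 3*z + 3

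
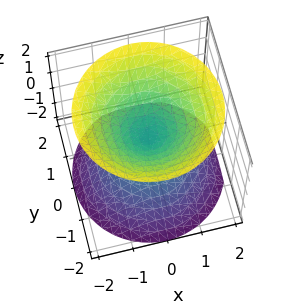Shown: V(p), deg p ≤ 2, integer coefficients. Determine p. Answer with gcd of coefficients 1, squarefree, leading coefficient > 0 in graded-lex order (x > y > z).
x^2 + y^2 - z^2

I count 2 distinct pieces. Treating them together as one polynomial.
deg p = 2. A double cone through the origin; a quadric.
Symmetries: it's symmetric under z → −z, forcing even powers of z; the z-axis is an axis of rotation, so x and y enter only as x² + y².
Against the integer gridlines: it meets the y-axis at y = 0 (among the integer gridlines); it crosses the z-axis at the gridline z = 0; it crosses the x-axis at the gridline x = 0.
The integer polynomial consistent with all of this is the stated p.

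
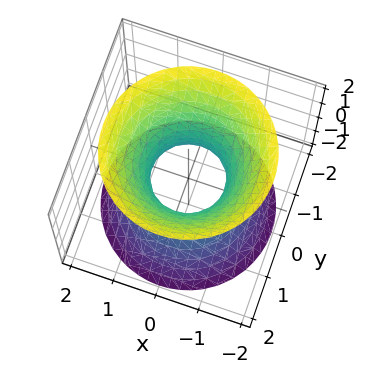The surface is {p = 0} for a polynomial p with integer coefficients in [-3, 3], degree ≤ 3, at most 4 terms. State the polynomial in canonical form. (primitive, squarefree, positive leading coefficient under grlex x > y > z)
3*x^2 + 3*y^2 - 2*z^2 - 2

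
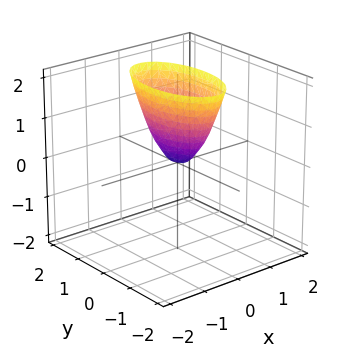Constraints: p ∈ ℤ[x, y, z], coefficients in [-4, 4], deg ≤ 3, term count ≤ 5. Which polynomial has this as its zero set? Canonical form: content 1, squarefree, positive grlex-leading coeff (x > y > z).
(a) The degree is 2 — a paraboloid; a quadric.
(b) Symmetries: mirror symmetry y ↦ −y ⇒ only even powers of y; the x ↦ −x reflection is a symmetry, so x appears only in even powers.
(c) Reading off the gridlines: it meets the y-axis at y = 0 (among the integer gridlines); it meets the x-axis at x = 0 (among the integer gridlines); it meets the z-axis at z = 0 (among the integer gridlines).
(d) Putting this together gives p.

3*x^2 + y^2 - z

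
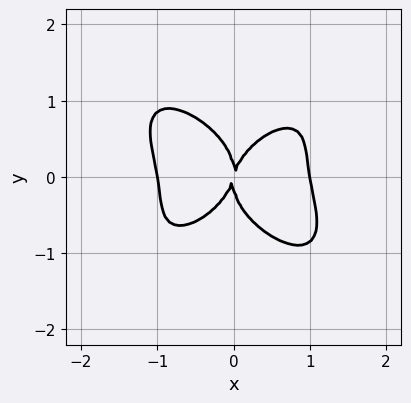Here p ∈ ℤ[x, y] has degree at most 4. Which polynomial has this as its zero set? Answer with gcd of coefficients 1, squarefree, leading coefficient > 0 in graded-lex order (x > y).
3*x^4 - x^2*y^2 + 3*y^4 - 3*x^2 + x*y

1. The degree is 4 — no degree-3 curve has this shape.
2. Against the integer gridlines: one y-axis crossing is at y = 0; among the integer gridlines, it crosses the x-axis at x ∈ {-1, 0, 1}.
3. The integer polynomial consistent with all of this is the stated p.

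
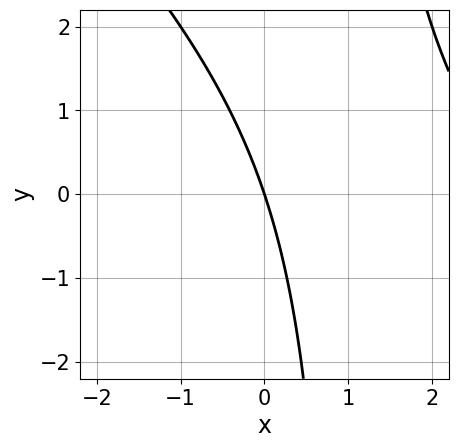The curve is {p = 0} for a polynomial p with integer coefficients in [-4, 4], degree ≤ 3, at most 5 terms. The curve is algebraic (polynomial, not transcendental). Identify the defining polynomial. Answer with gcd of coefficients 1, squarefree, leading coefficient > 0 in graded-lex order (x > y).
x^2 + x*y - 3*x - y

deg p = 2.
Reading off the gridlines: it meets the x-axis at x = 0 (among the integer gridlines); one y-axis crossing is at y = 0.
Assembling these constraints gives the stated polynomial.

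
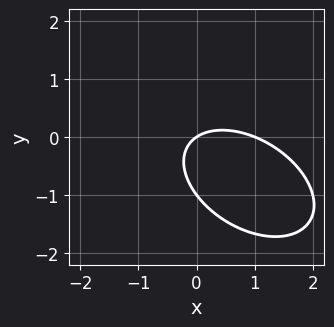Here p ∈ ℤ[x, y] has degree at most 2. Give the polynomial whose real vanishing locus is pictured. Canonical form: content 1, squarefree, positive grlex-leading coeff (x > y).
The degree is 2 — no degree-1 curve has this shape.
Against the integer gridlines: among the integer gridlines, it crosses the x-axis at x ∈ {0, 1}; among the integer gridlines, it crosses the y-axis at y ∈ {-1, 0}.
The integer polynomial consistent with all of this is the stated p.

2*x^2 + 2*x*y + 3*y^2 - 2*x + 3*y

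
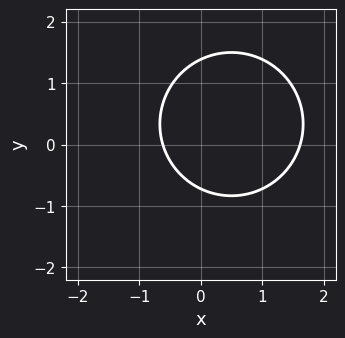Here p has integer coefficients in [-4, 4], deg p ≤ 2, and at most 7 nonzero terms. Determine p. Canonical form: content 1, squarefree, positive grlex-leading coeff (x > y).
3*x^2 + 3*y^2 - 3*x - 2*y - 3

(a) deg p = 2.
(b) Matching integer coefficients to the picture gives p.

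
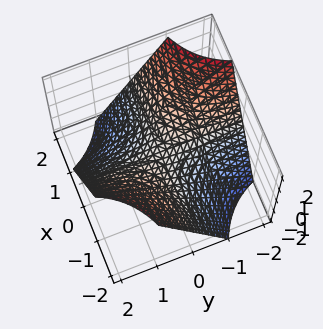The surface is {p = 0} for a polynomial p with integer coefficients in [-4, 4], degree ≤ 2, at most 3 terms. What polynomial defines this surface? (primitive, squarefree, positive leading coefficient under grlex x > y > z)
First, the degree is 2 — a saddle surface; a quadric.
Then, reading off the gridlines: it meets the z-axis at z = 0 (among the integer gridlines); the visible x-axis segment lies entirely on the surface; every point of the y-axis in the box is on the surface.
Finally, together with the visible shape, these determine p as stated.

x*y + z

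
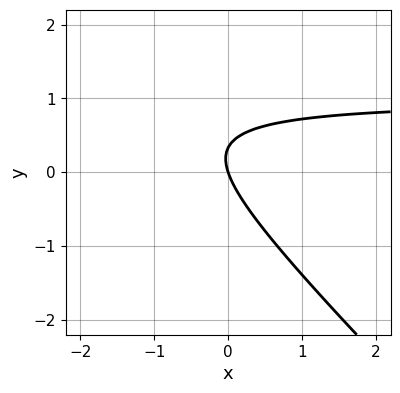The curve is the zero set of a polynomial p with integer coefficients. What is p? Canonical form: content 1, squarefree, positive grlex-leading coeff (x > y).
deg p = 2. No degree-1 curve has this shape.
From the visible intercepts: it meets the y-axis at y = 0 (among the integer gridlines); one x-axis crossing is at x = 0.
Together with the visible shape, these determine p as stated.

3*x*y + 3*y^2 - 3*x - y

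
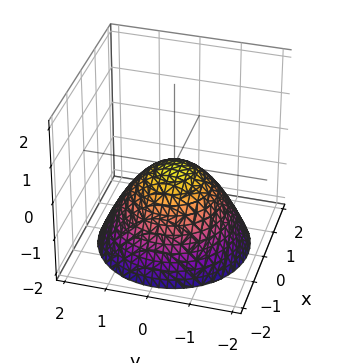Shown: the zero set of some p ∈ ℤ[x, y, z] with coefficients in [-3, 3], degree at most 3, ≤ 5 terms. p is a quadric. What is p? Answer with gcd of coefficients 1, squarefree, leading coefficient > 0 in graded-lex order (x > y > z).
deg p = 2.
By symmetry, the surface is invariant under rotation about z: p = q(x² + y², z).
Observable constraints: it crosses the x-axis at the gridline x = 0; it crosses the z-axis at the gridline z = 0.
These observations pin down the coefficients.

2*x^2 + 2*y^2 + 3*z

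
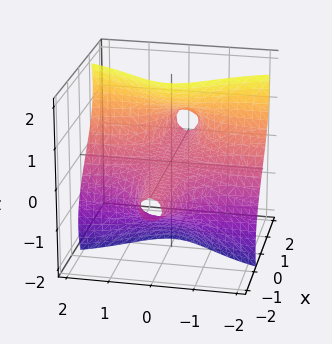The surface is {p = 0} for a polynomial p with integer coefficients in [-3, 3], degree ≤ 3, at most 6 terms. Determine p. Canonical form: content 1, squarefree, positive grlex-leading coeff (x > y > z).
3*x*y^2 + 2*x*z^2 - 2*y^2*z + z^3 - 3*z

1. The degree is 3 — a generic line meets the surface in up to 3 points.
2. Against the integer gridlines: every point of the x-axis in the box is on the surface; every point of the y-axis in the box is on the surface.
3. These observations pin down the coefficients.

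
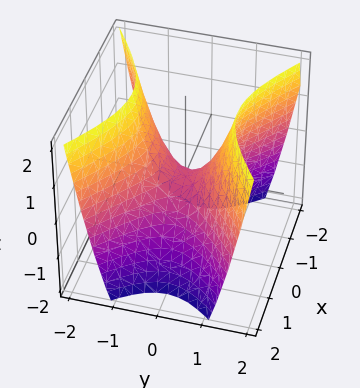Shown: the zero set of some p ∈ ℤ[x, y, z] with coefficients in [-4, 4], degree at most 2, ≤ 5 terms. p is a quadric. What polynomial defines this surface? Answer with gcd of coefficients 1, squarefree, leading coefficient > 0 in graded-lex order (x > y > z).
1. deg p = 2. A saddle surface; a quadric.
2. Symmetries: the x ↦ −x reflection is a symmetry, so x appears only in even powers; the y ↦ −y reflection is a symmetry, so y appears only in even powers.
3. Against the integer gridlines: it crosses the y-axis at the gridline y = 0; it meets the z-axis at z = 0 (among the integer gridlines); it meets the x-axis at x = 0 (among the integer gridlines).
4. Putting this together gives p.

2*x^2 - 3*y^2 + 2*z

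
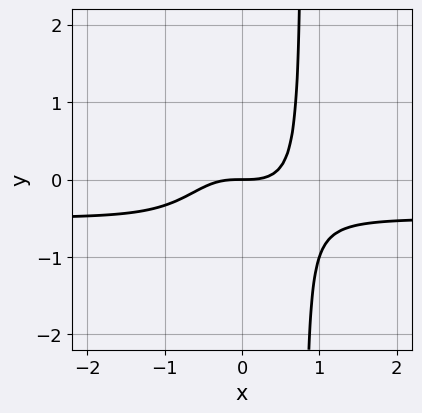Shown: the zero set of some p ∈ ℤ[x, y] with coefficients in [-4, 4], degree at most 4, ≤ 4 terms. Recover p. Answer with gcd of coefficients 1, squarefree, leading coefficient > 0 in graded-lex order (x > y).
2*x^3*y + x^3 - y

1. Degree: the shape is more complex than any degree-3 curve, so deg p = 4.
2. Against the integer gridlines: it crosses the y-axis at the gridline y = 0; it crosses the x-axis at the gridline x = 0.
3. The integer polynomial consistent with all of this is the stated p.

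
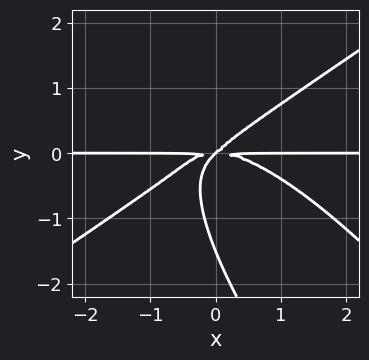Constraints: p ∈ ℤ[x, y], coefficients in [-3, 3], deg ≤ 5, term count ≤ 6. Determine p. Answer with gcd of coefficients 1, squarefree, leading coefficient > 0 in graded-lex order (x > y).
1. deg p = 4. The shape is more complex than any degree-3 curve.
2. Against the integer gridlines: every point of the x-axis in the box is on the curve; it meets the y-axis at y = 0 (among the integer gridlines).
3. Assembling these constraints gives the stated polynomial.

2*x^3*y - 3*x*y^3 - 2*y^4 + 3*x*y^2 - 3*y^3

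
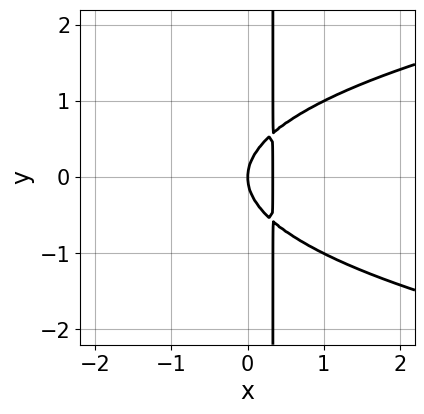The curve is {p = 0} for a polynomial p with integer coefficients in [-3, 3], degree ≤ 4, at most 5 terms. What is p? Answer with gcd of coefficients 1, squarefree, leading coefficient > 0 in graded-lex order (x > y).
First, the degree is 3 — no degree-2 curve has this shape.
Then, symmetries: the y ↦ −y reflection is a symmetry, so y appears only in even powers.
Then, against the integer gridlines: it meets the y-axis at y = 0 (among the integer gridlines); one x-axis crossing is at x = 0.
Finally, fitting integer coefficients to these (and the overall shape) gives p.

3*x*y^2 - 3*x^2 - y^2 + x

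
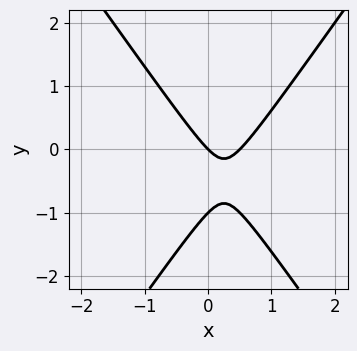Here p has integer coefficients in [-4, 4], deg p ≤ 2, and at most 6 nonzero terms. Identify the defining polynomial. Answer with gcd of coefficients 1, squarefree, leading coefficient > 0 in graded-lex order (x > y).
2*x^2 - y^2 - x - y

(a) The degree is 2 — a generic line meets the curve in up to 2 points.
(b) Observable constraints: the y-axis gridline crossings are at y ∈ {-1, 0}; it crosses the x-axis at the gridline x = 0.
(c) Putting this together gives p.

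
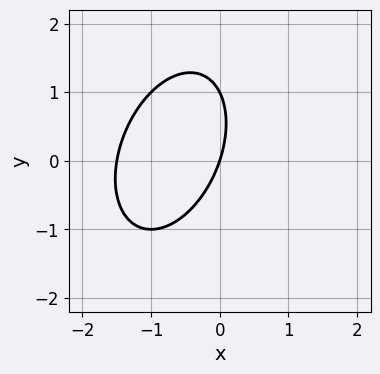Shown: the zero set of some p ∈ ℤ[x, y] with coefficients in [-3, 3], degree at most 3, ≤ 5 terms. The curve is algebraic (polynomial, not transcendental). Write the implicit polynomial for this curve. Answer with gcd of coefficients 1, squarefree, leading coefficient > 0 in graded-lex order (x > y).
(a) The degree is 2 — the shape is more complex than any degree-1 curve.
(b) From the visible intercepts: the y-axis gridline crossings are at y ∈ {0, 1}; it crosses the x-axis at the gridline x = 0.
(c) Solving for integer coefficients yields p as stated.

2*x^2 - x*y + y^2 + 3*x - y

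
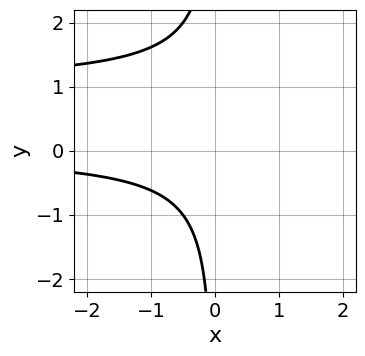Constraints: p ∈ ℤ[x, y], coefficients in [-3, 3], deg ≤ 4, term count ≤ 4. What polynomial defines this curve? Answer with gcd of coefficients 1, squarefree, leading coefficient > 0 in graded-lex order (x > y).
1. Degree: no degree-2 curve has this shape, so deg p = 3.
2. Against the integer gridlines: the curve avoids every integer y-axis point in the box; no x-intercept at any integer in the box.
3. Fitting integer coefficients to these (and the overall shape) gives p.

x*y^2 - x*y + 1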